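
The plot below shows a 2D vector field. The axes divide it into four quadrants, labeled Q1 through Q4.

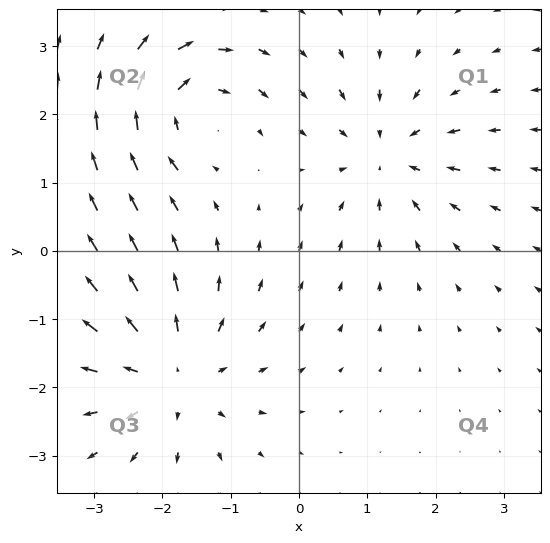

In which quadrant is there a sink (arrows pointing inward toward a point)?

The sink sits at approximately (1.3, 1.4), which lies in quadrant Q1. The divergence there is about -4, negative as expected for a sink.

Q1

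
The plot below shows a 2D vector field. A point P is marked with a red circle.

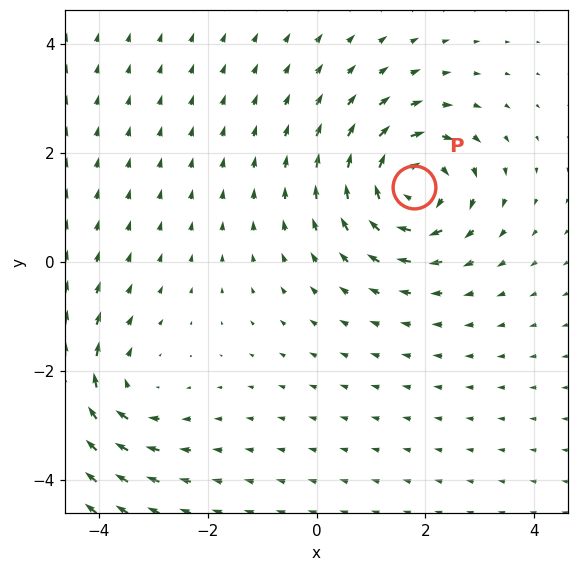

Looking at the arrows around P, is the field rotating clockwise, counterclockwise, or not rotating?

Near P at (1.8, 1.4) the arrows circulate clockwise. The curl (z-component) there is about -4; negative curl means clockwise rotation.

clockwise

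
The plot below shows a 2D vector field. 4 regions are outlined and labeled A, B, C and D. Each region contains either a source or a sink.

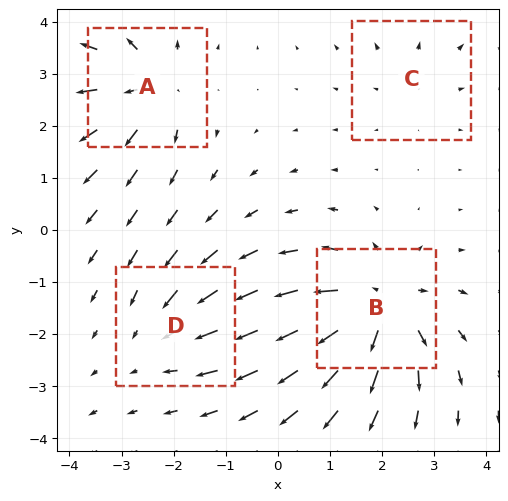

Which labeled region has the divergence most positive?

Divergence at each region's feature centre — A: about +5, B: about +7, C: about +2, D: about -4. Region B is most positive.

B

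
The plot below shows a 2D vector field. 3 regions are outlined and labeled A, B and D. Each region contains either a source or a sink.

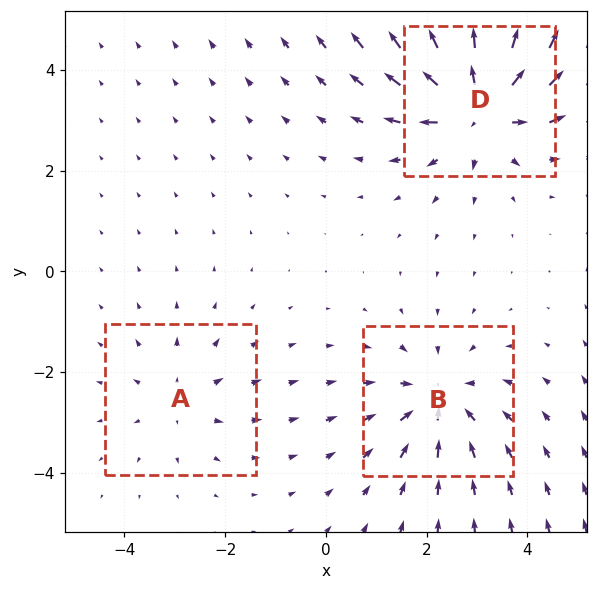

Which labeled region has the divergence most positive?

D

Divergence at each region's feature centre — A: about +2, B: about -3, D: about +5. Region D is most positive.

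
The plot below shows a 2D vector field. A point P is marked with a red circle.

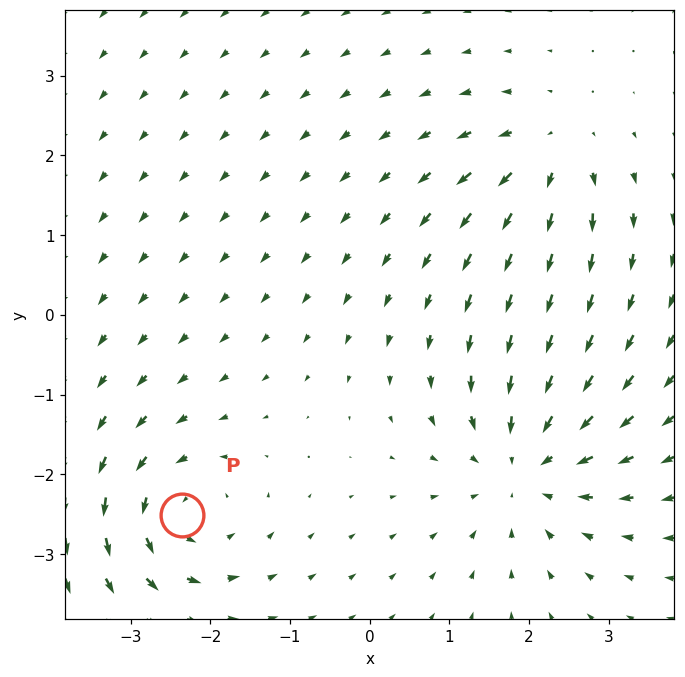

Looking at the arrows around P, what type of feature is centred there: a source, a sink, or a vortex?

At P (-2.3, -2.5) the arrows circulate counterclockwise. Divergence ≈0, curl about +4 — near-zero divergence with nonzero curl is a vortex.

vortex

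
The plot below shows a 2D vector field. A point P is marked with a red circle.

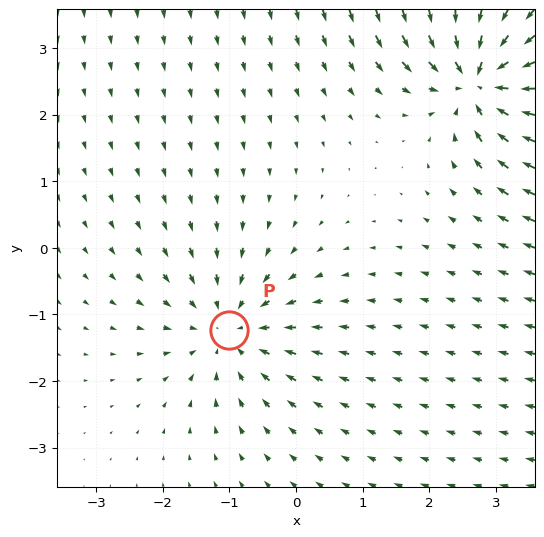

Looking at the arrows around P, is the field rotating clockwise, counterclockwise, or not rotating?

not rotating

Near P at (-1.0, -1.2) the arrows show no circulation. The curl there is ≈0.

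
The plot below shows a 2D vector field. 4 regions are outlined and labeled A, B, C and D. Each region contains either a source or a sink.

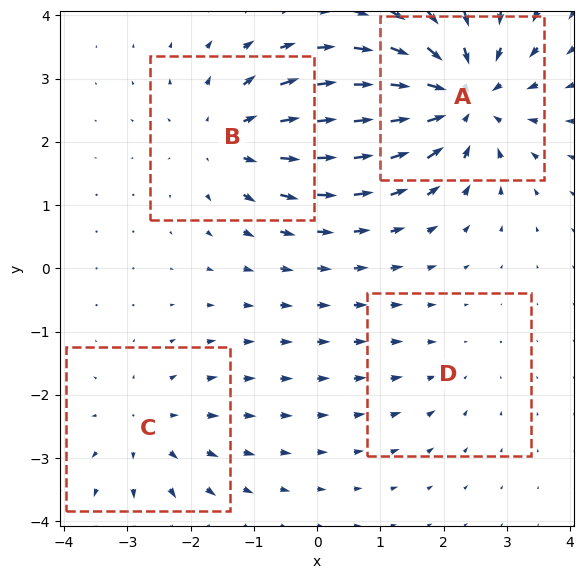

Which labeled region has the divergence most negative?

A

Divergence at each region's feature centre — A: about -7, B: about +4, C: about +3, D: about -2. Region A is most negative.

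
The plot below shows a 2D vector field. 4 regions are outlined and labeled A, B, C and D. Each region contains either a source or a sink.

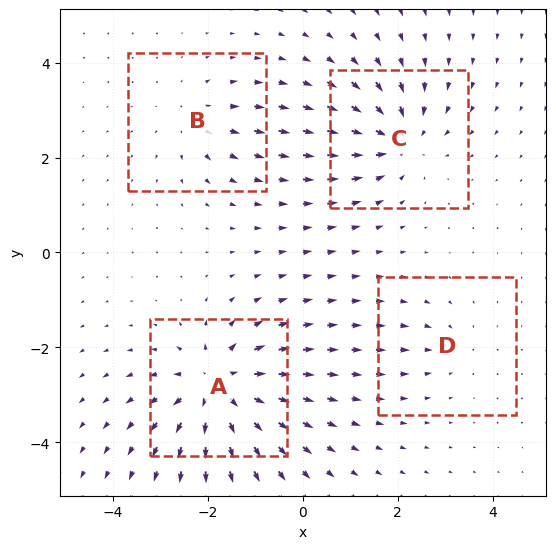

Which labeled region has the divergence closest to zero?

Divergence at each region's feature centre — A: about +7, B: about +3, C: about -5, D: about -2. Region D is closest to zero.

D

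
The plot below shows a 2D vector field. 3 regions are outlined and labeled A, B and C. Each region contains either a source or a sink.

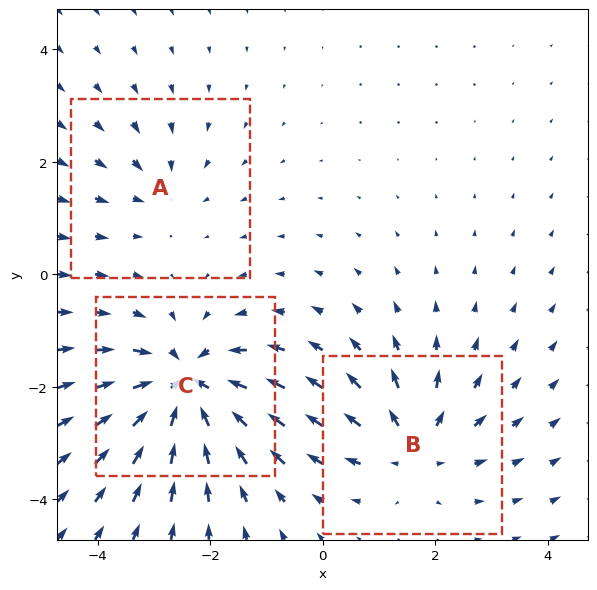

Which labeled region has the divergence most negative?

C

Divergence at each region's feature centre — A: about -2, B: about +3, C: about -5. Region C is most negative.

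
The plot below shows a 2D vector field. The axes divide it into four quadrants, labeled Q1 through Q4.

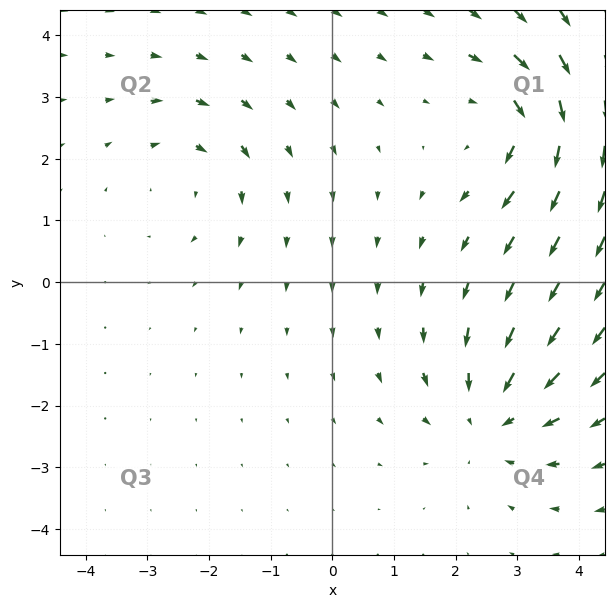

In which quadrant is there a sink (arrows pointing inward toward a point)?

Q4

The sink sits at approximately (2.6, -2.2), which lies in quadrant Q4. The divergence there is about -3, negative as expected for a sink.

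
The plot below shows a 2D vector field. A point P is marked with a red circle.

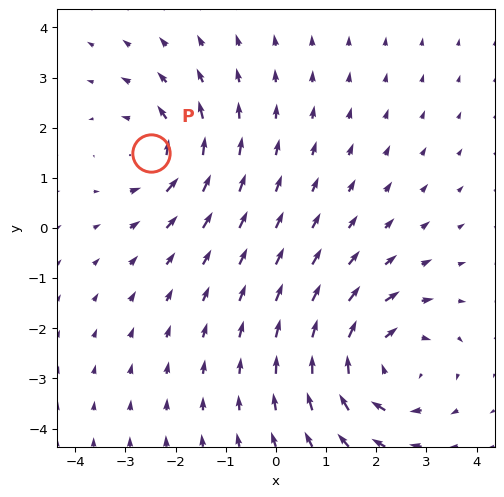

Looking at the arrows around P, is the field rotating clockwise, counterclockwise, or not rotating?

Near P at (-2.5, 1.5) the arrows circulate counterclockwise. The curl (z-component) there is about +4; positive curl means counterclockwise rotation.

counterclockwise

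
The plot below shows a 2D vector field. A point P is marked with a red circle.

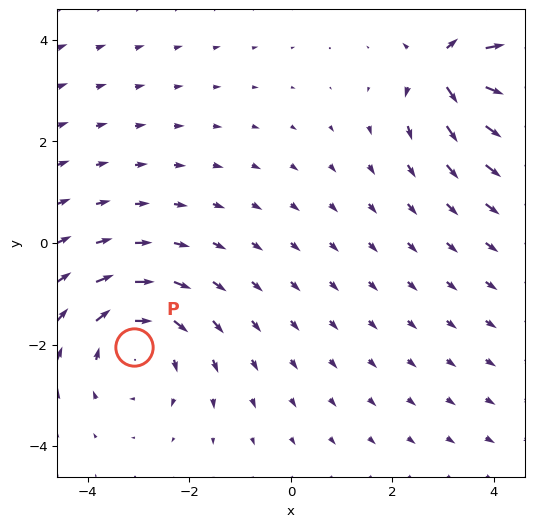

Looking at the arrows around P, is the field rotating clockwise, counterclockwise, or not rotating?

Near P at (-3.1, -2.1) the arrows circulate clockwise. The curl (z-component) there is about -3; negative curl means clockwise rotation.

clockwise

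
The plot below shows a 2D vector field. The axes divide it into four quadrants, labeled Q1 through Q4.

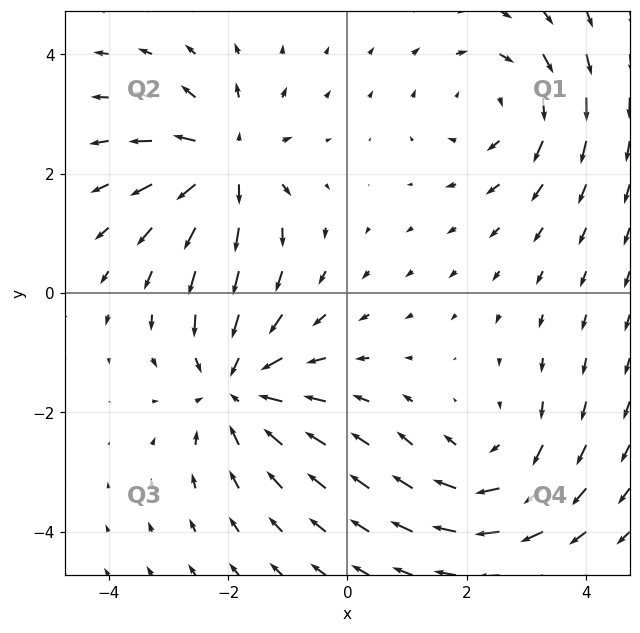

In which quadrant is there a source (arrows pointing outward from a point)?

Q2

The source sits at approximately (-2.0, 2.2), which lies in quadrant Q2. The divergence there is about +5, positive as expected for a source.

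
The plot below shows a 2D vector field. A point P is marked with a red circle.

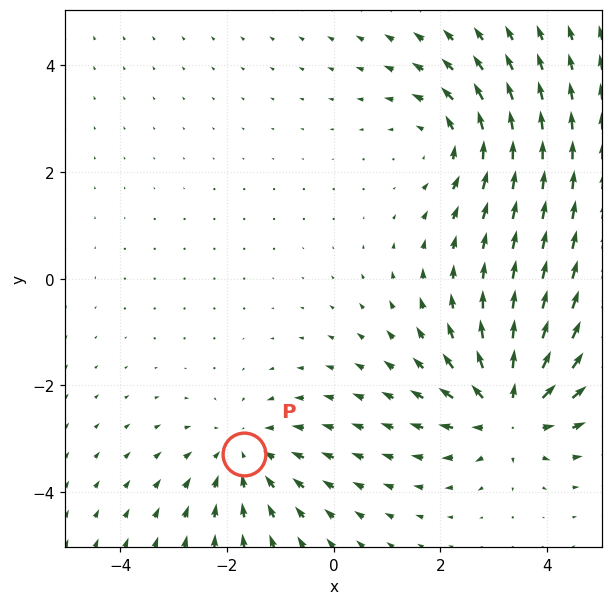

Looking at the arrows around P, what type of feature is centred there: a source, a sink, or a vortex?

At P (-1.7, -3.3) the arrows converge inward. Divergence about -3, curl ≈0 — negative divergence with near-zero curl is a sink.

sink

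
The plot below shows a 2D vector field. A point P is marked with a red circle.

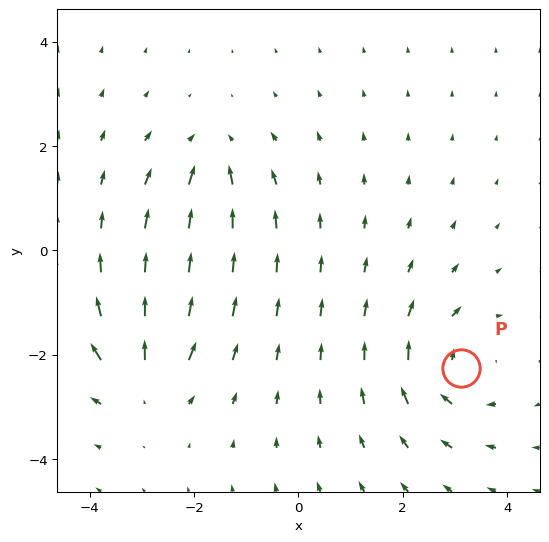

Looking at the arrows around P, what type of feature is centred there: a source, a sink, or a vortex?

vortex

At P (3.1, -2.3) the arrows circulate clockwise. Divergence ≈0, curl about -4 — near-zero divergence with nonzero curl is a vortex.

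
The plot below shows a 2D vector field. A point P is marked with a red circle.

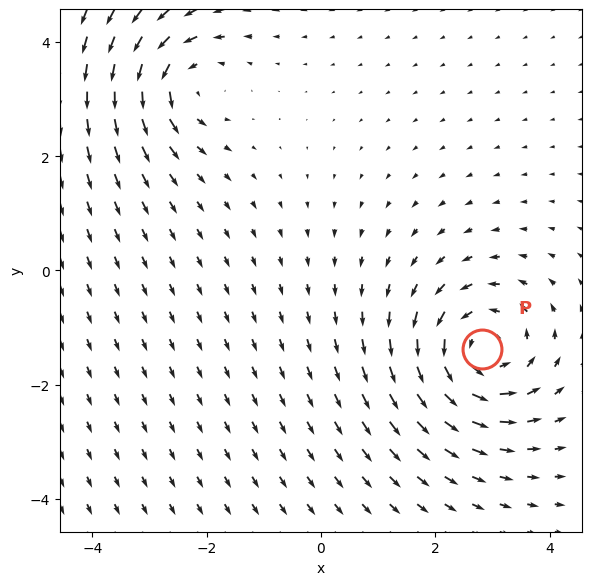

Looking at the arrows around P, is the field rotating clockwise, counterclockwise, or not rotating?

counterclockwise

Near P at (2.8, -1.4) the arrows circulate counterclockwise. The curl (z-component) there is about +4; positive curl means counterclockwise rotation.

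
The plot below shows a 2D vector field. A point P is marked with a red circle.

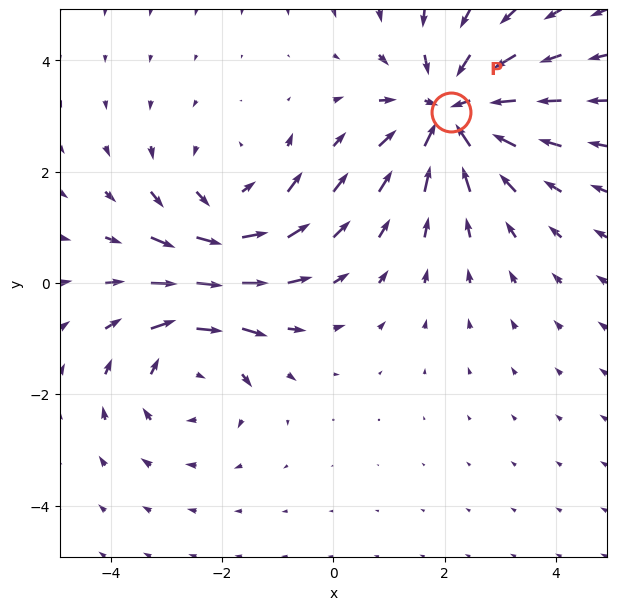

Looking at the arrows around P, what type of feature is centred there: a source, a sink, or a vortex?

sink

At P (2.1, 3.1) the arrows converge inward. Divergence about -4, curl ≈0 — negative divergence with near-zero curl is a sink.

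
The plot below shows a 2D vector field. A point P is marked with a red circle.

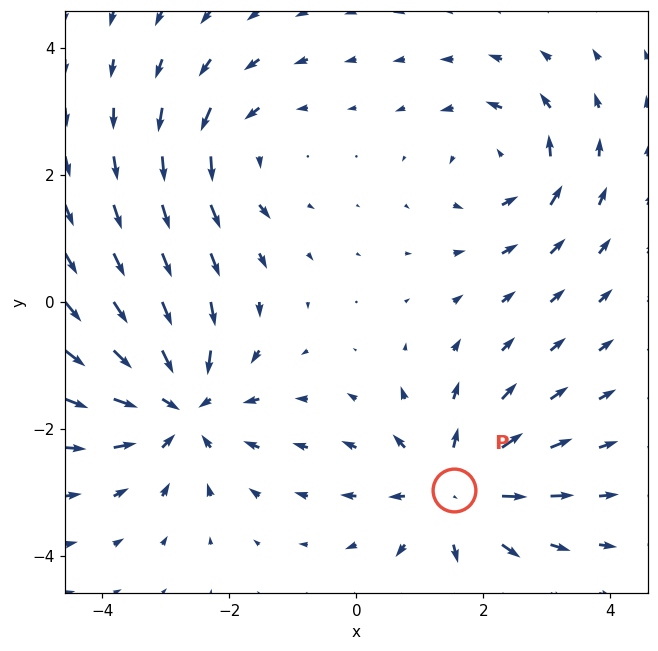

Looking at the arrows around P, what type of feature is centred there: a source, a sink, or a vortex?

At P (1.5, -3.0) the arrows spread outward. Divergence about +4, curl ≈0 — positive divergence with near-zero curl is a source.

source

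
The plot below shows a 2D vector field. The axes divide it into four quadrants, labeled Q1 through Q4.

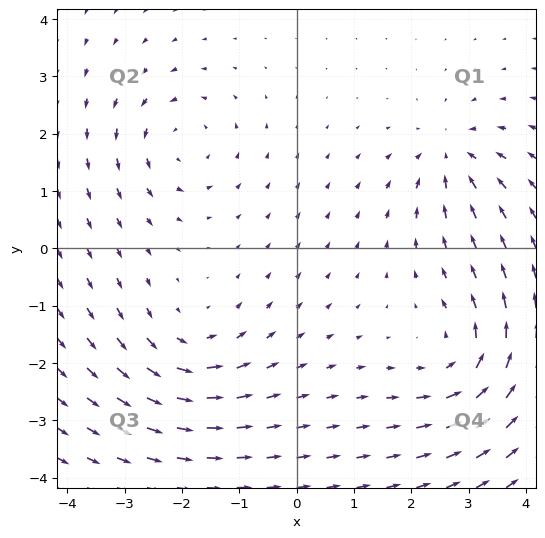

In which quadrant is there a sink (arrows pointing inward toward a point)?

The sink sits at approximately (2.7, 1.6), which lies in quadrant Q1. The divergence there is about -4, negative as expected for a sink.

Q1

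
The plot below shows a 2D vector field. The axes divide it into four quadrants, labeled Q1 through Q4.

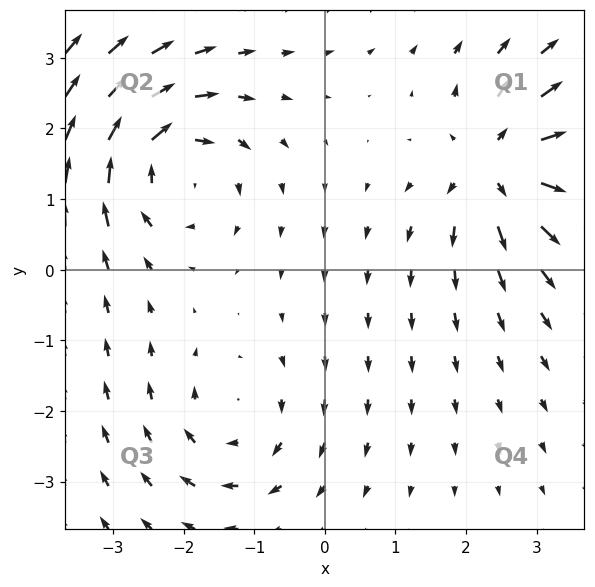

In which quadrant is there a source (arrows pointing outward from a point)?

The source sits at approximately (2.5, 1.5), which lies in quadrant Q1. The divergence there is about +5, positive as expected for a source.

Q1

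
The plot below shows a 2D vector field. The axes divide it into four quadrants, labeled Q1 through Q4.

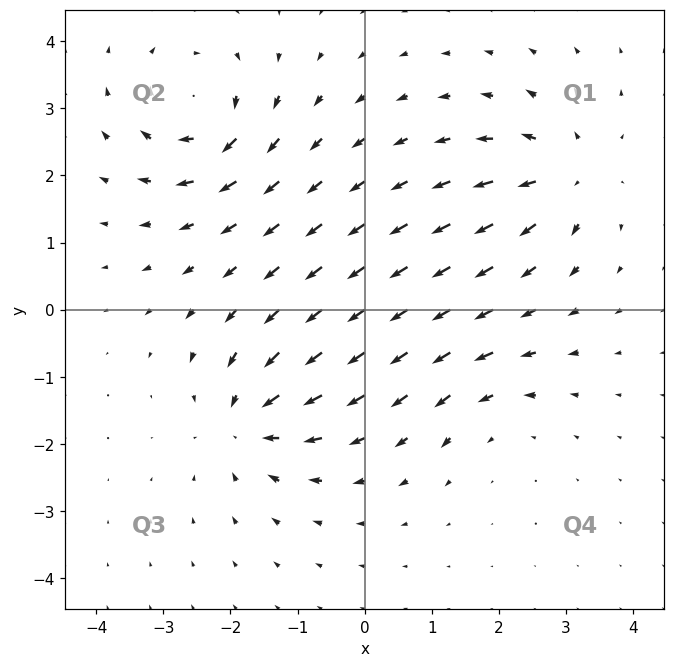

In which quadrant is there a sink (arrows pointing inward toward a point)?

The sink sits at approximately (-1.7, -1.7), which lies in quadrant Q3. The divergence there is about -6, negative as expected for a sink.

Q3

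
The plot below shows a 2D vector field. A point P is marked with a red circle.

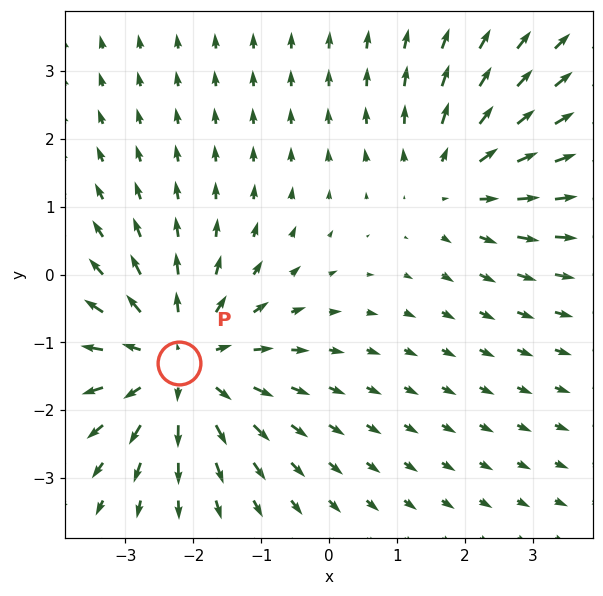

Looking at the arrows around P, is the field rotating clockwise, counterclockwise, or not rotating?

not rotating

Near P at (-2.2, -1.3) the arrows show no circulation. The curl there is ≈0.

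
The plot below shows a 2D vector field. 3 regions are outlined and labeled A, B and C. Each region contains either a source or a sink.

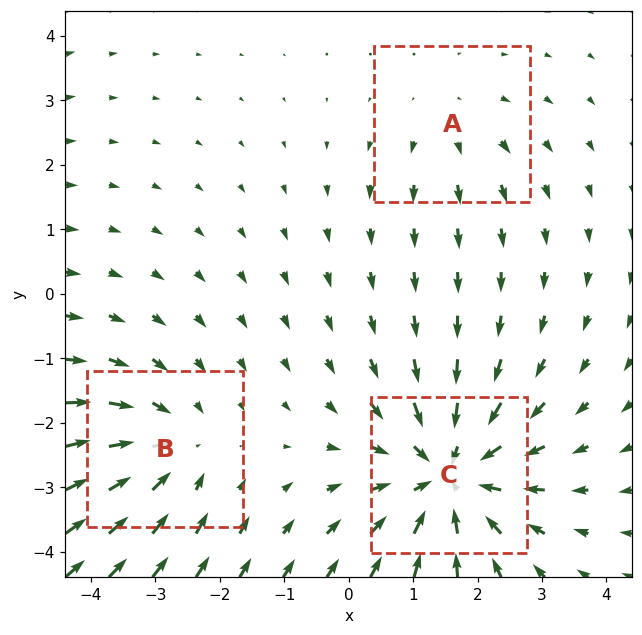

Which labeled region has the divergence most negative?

C

Divergence at each region's feature centre — A: about +2, B: about -3, C: about -5. Region C is most negative.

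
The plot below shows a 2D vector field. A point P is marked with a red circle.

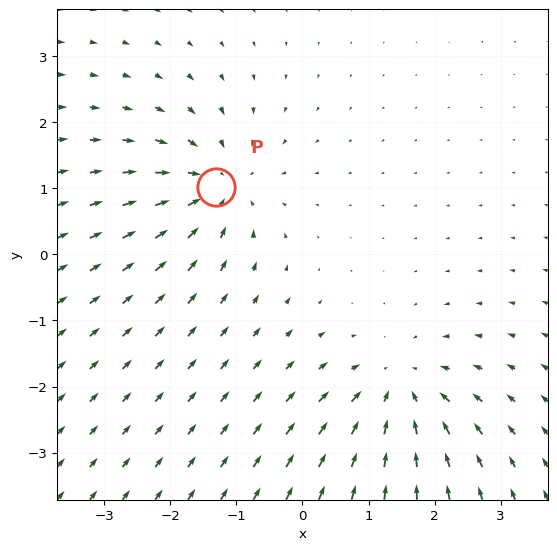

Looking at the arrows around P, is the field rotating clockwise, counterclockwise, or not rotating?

Near P at (-1.3, 1.0) the arrows show no circulation. The curl there is ≈0.

not rotating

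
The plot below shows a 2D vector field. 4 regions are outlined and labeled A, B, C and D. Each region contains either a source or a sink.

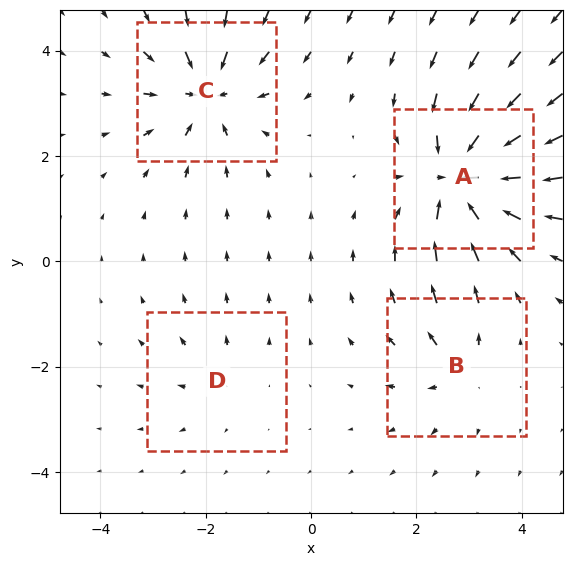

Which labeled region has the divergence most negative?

Divergence at each region's feature centre — A: about -8, B: about +4, C: about -6, D: about +2. Region A is most negative.

A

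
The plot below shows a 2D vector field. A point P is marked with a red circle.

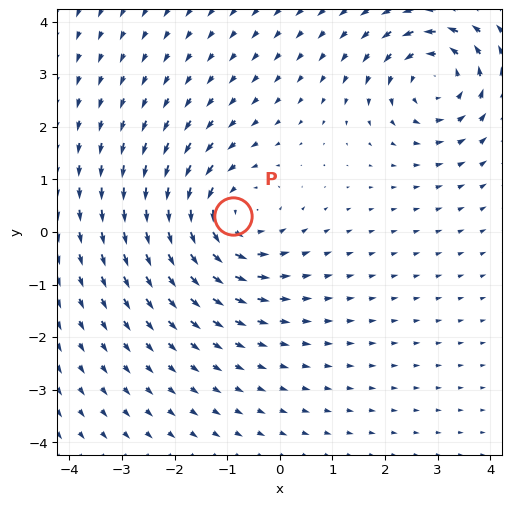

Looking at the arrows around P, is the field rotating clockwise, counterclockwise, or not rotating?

Near P at (-0.9, 0.3) the arrows circulate counterclockwise. The curl (z-component) there is about +3; positive curl means counterclockwise rotation.

counterclockwise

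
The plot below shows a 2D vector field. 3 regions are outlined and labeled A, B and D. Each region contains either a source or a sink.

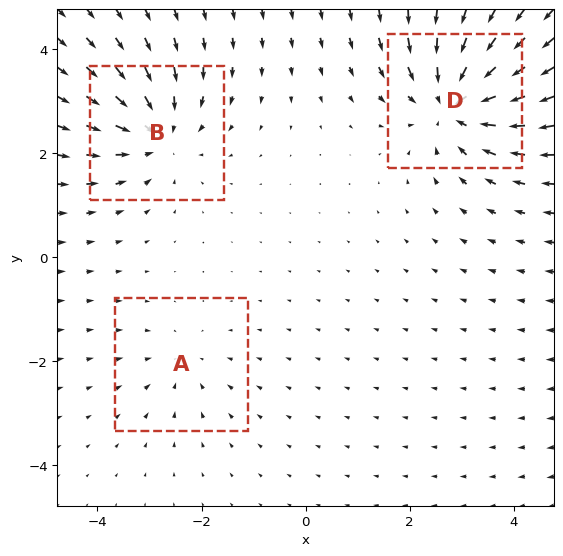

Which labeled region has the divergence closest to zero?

Divergence at each region's feature centre — A: about -2, B: about -4, D: about -5. Region A is closest to zero.

A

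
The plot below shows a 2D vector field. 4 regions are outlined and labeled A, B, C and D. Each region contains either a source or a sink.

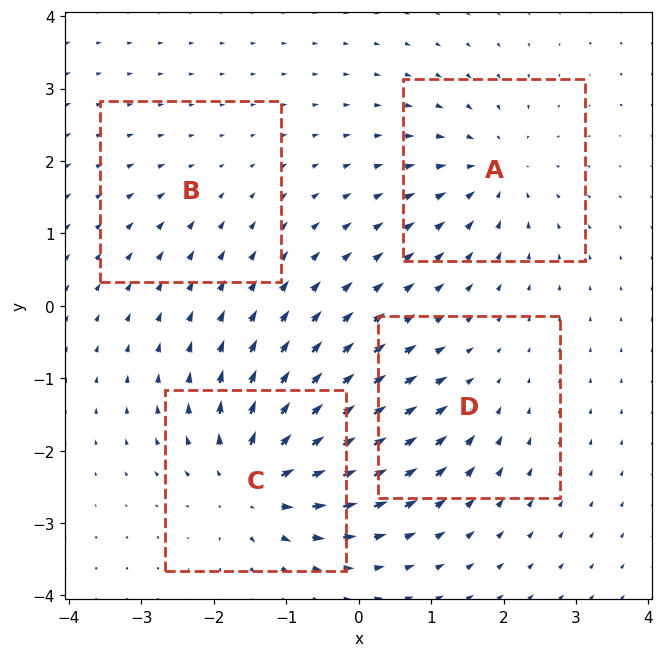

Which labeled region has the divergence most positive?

Divergence at each region's feature centre — A: about -6, B: about -2, C: about +8, D: about -3. Region C is most positive.

C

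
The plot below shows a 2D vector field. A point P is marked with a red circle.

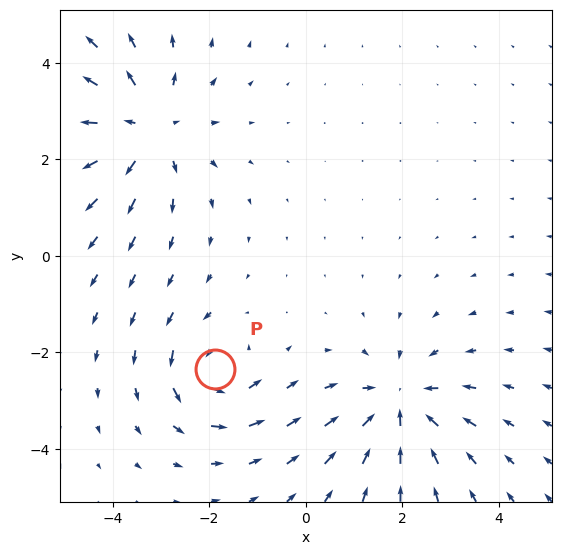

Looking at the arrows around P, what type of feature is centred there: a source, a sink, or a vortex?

At P (-1.9, -2.3) the arrows circulate counterclockwise. Divergence ≈0, curl about +4 — near-zero divergence with nonzero curl is a vortex.

vortex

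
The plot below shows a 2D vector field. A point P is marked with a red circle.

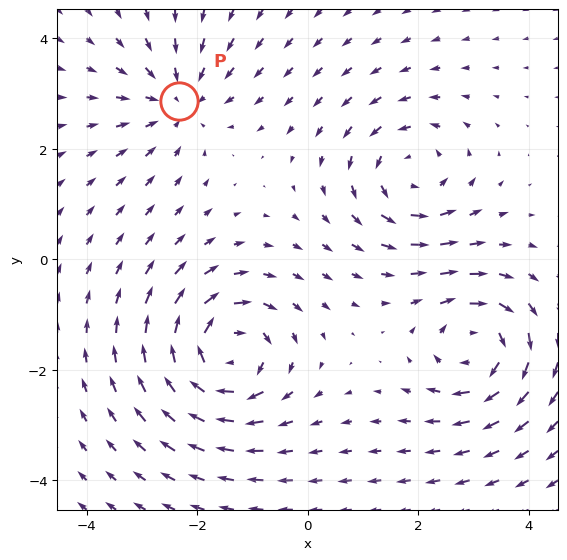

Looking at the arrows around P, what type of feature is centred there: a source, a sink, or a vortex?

sink

At P (-2.3, 2.9) the arrows converge inward. Divergence about -3, curl ≈0 — negative divergence with near-zero curl is a sink.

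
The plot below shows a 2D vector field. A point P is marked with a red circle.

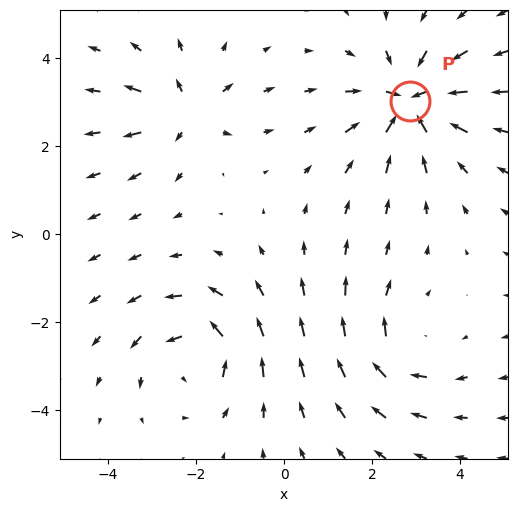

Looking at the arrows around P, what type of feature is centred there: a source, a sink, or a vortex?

At P (2.9, 3.0) the arrows converge inward. Divergence about -5, curl ≈0 — negative divergence with near-zero curl is a sink.

sink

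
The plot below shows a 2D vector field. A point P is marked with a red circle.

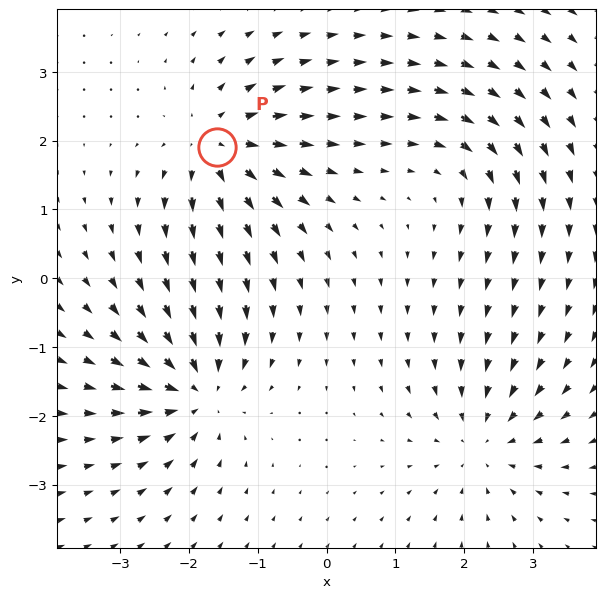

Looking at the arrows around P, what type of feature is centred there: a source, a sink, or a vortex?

At P (-1.6, 1.9) the arrows spread outward. Divergence about +6, curl ≈0 — positive divergence with near-zero curl is a source.

source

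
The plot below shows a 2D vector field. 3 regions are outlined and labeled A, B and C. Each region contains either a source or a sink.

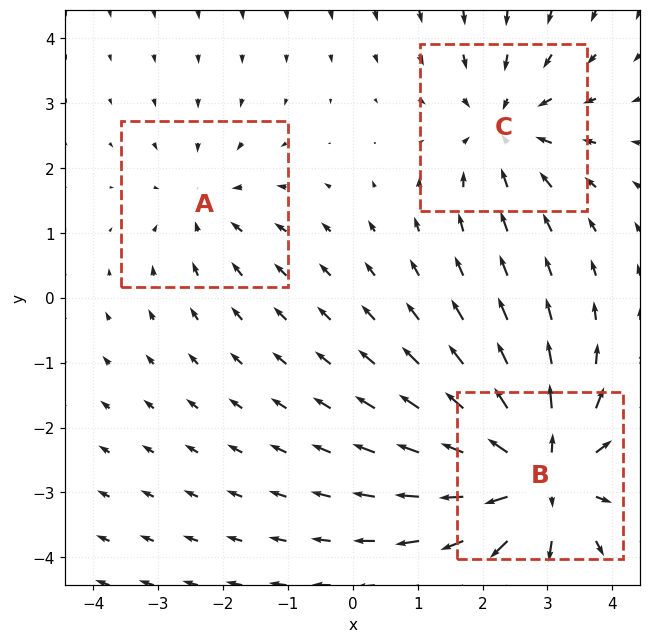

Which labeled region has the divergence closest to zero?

Divergence at each region's feature centre — A: about -2, B: about +5, C: about -3. Region A is closest to zero.

A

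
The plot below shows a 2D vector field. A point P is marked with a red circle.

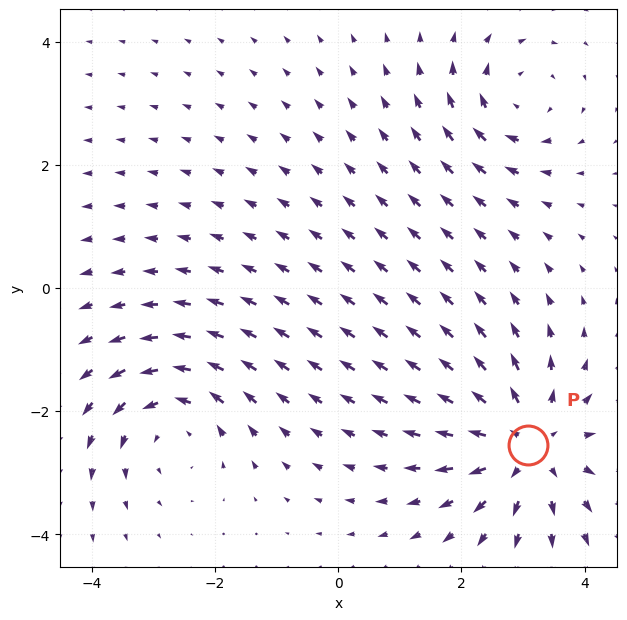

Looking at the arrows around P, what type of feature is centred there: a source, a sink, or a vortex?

At P (3.1, -2.5) the arrows spread outward. Divergence about +5, curl ≈0 — positive divergence with near-zero curl is a source.

source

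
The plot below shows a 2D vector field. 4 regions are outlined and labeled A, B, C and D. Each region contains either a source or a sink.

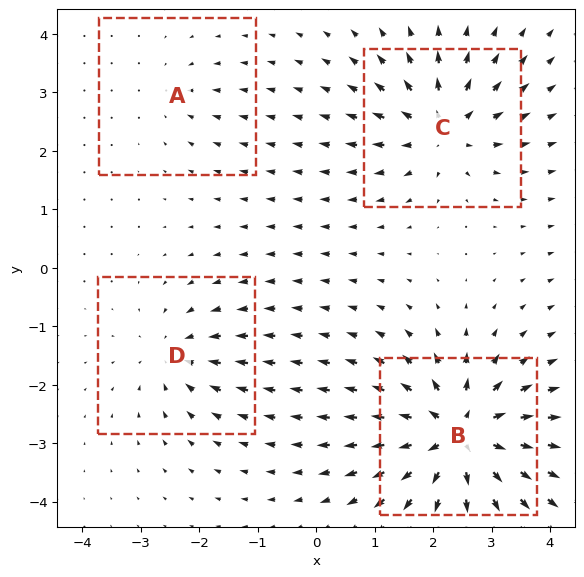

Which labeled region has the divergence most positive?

B

Divergence at each region's feature centre — A: about -3, B: about +9, C: about +6, D: about -4. Region B is most positive.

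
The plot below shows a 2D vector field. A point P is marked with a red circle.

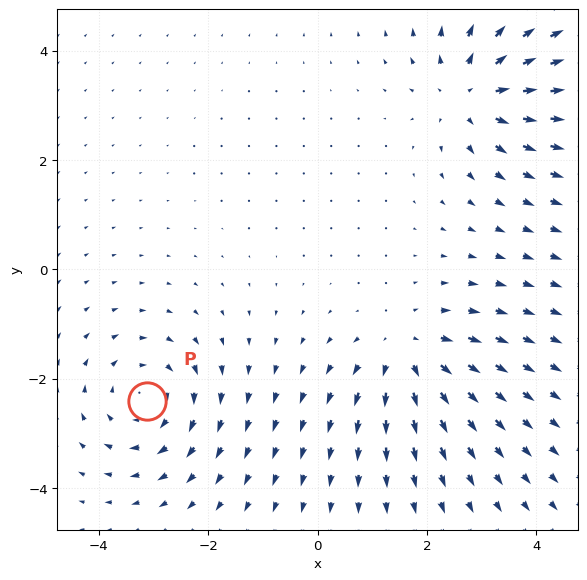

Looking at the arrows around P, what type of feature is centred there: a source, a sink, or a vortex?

vortex

At P (-3.1, -2.4) the arrows circulate clockwise. Divergence ≈0, curl about -5 — near-zero divergence with nonzero curl is a vortex.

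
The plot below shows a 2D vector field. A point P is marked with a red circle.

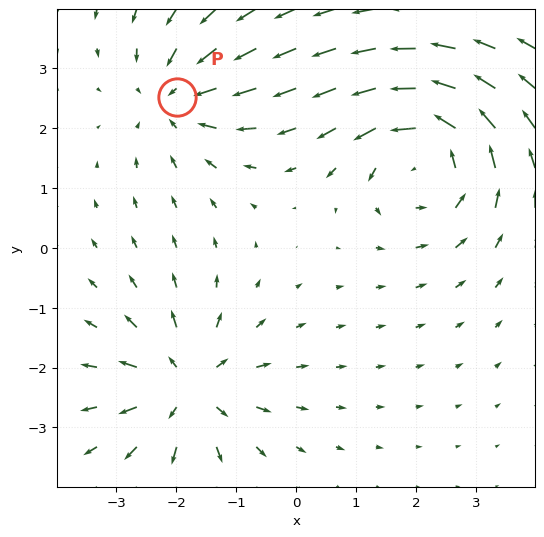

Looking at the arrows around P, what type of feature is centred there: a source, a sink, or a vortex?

At P (-2.0, 2.5) the arrows converge inward. Divergence about -3, curl ≈0 — negative divergence with near-zero curl is a sink.

sink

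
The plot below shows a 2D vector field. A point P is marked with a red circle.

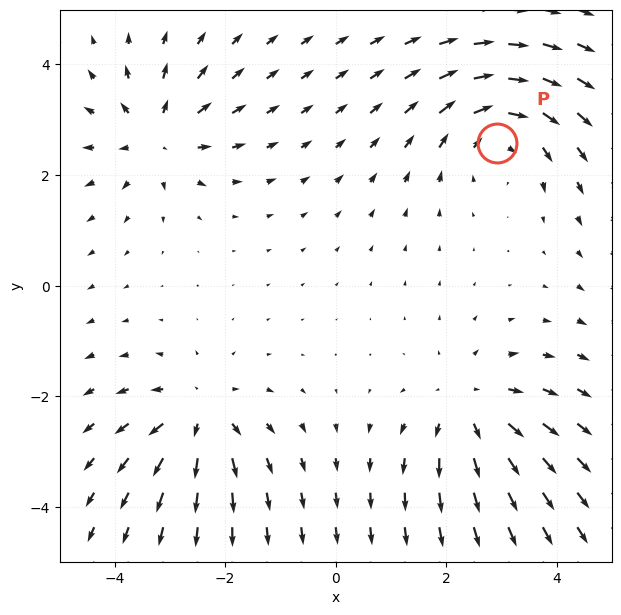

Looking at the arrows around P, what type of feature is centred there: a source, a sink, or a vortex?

vortex

At P (2.9, 2.6) the arrows circulate clockwise. Divergence ≈0, curl about -4 — near-zero divergence with nonzero curl is a vortex.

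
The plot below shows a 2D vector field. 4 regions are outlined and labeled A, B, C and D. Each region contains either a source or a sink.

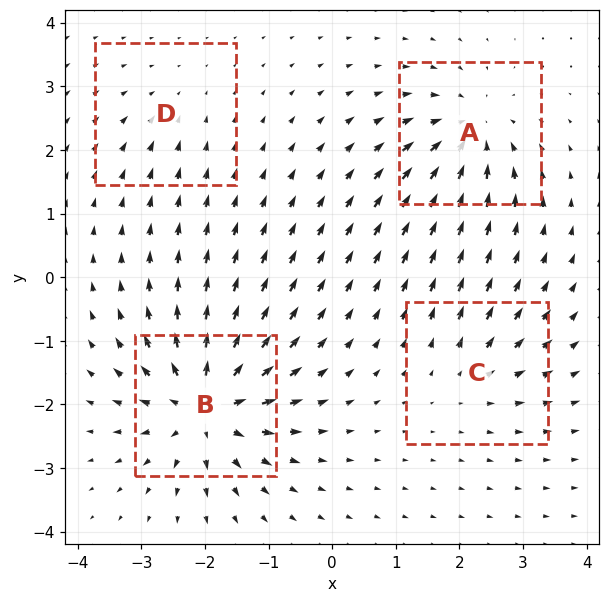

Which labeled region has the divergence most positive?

Divergence at each region's feature centre — A: about -6, B: about +9, C: about +4, D: about -2. Region B is most positive.

B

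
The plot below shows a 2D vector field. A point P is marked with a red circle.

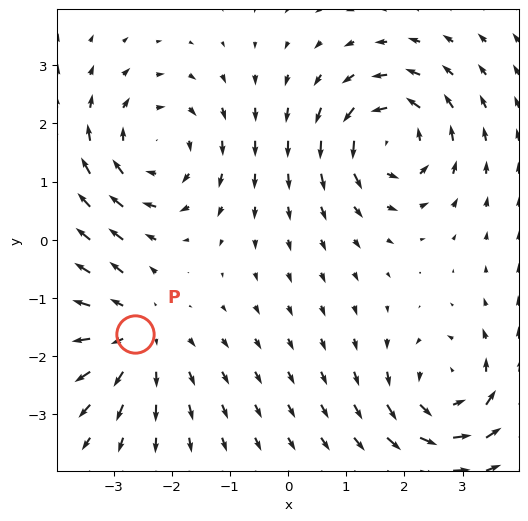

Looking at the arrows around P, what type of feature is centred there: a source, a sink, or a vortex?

source

At P (-2.6, -1.6) the arrows spread outward. Divergence about +3, curl ≈0 — positive divergence with near-zero curl is a source.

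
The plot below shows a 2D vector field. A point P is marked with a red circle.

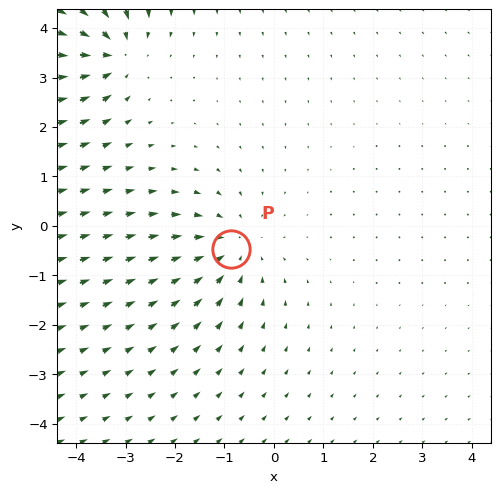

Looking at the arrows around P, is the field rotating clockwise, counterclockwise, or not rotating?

Near P at (-0.9, -0.5) the arrows show no circulation. The curl there is ≈0.

not rotating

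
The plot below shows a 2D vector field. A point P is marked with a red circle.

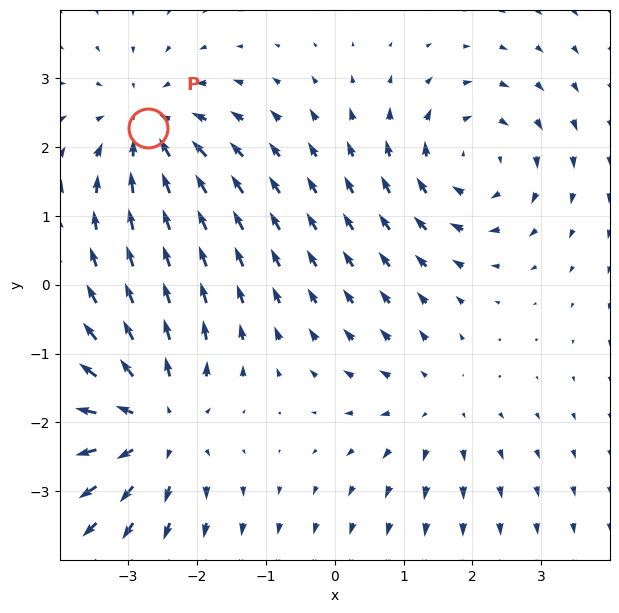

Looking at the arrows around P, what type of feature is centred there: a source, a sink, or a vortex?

sink

At P (-2.7, 2.3) the arrows converge inward. Divergence about -4, curl ≈0 — negative divergence with near-zero curl is a sink.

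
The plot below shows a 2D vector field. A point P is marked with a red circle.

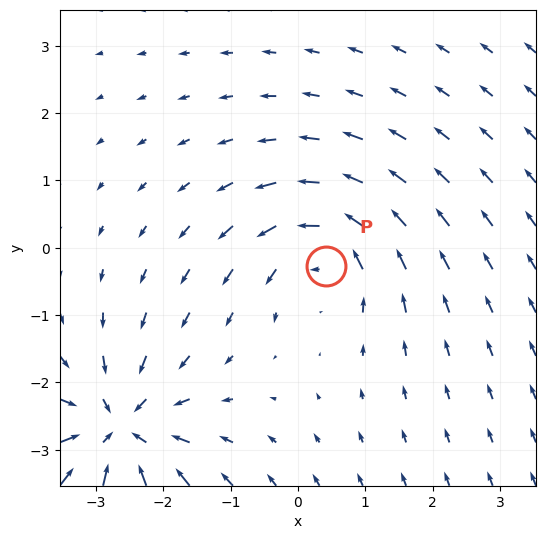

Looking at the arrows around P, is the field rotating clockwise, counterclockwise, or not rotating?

Near P at (0.4, -0.3) the arrows circulate counterclockwise. The curl (z-component) there is about +5; positive curl means counterclockwise rotation.

counterclockwise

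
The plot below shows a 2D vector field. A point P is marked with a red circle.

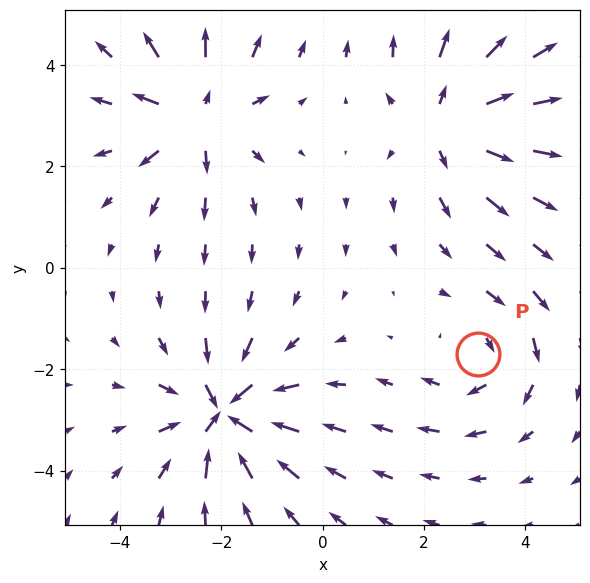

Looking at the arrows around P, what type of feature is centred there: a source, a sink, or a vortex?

vortex

At P (3.1, -1.7) the arrows circulate clockwise. Divergence ≈0, curl about -3 — near-zero divergence with nonzero curl is a vortex.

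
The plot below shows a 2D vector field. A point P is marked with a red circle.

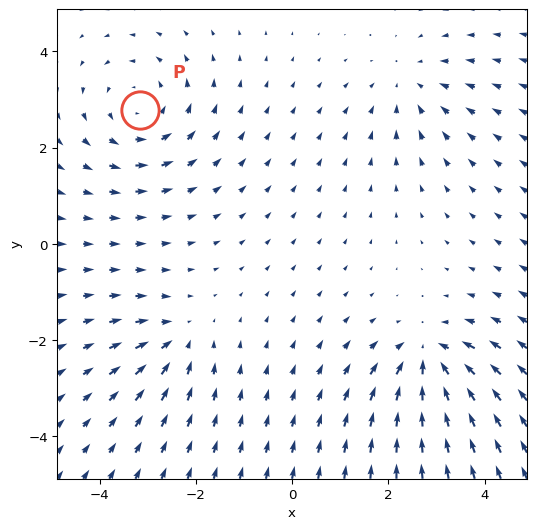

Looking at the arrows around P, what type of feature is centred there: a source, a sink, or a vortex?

At P (-3.2, 2.8) the arrows circulate counterclockwise. Divergence ≈0, curl about +4 — near-zero divergence with nonzero curl is a vortex.

vortex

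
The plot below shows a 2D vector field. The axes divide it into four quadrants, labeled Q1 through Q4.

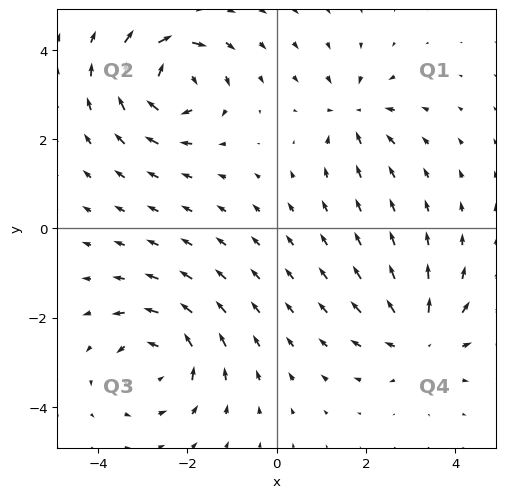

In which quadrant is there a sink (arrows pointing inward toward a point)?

The sink sits at approximately (1.7, 2.6), which lies in quadrant Q1. The divergence there is about -4, negative as expected for a sink.

Q1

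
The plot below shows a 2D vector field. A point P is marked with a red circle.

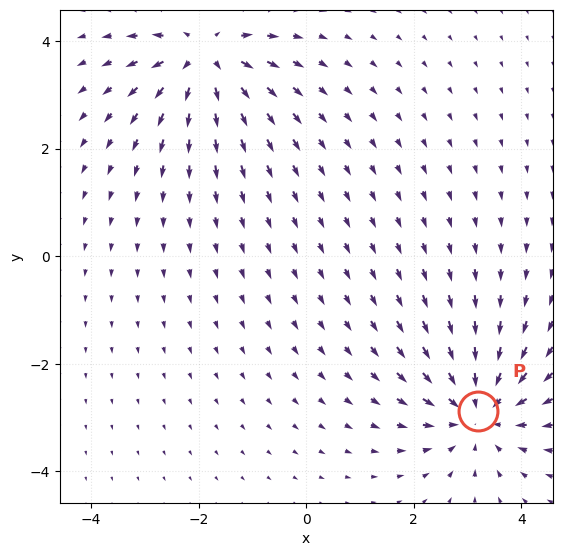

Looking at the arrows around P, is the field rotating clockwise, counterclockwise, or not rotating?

not rotating

Near P at (3.2, -2.9) the arrows show no circulation. The curl there is ≈0.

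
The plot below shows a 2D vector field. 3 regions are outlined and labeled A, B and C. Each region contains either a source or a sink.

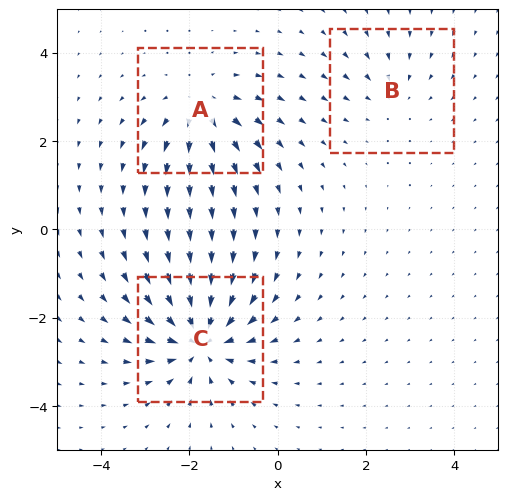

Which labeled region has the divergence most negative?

C

Divergence at each region's feature centre — A: about +4, B: about -2, C: about -5. Region C is most negative.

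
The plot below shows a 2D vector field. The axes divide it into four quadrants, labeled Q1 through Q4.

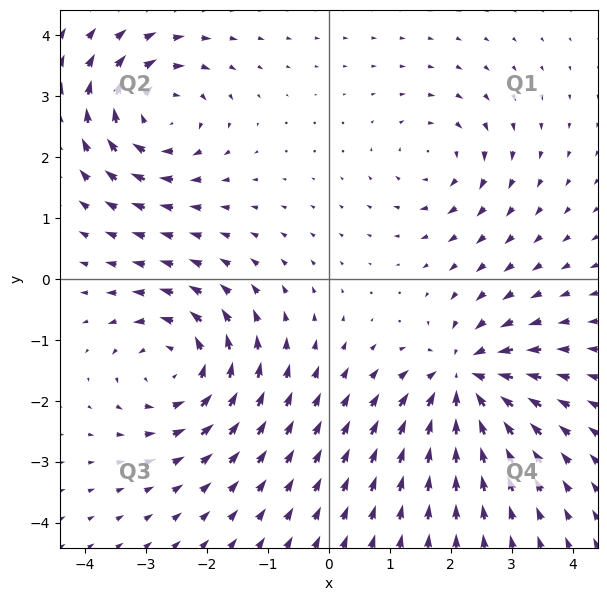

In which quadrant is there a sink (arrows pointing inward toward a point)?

Q4

The sink sits at approximately (2.2, -1.7), which lies in quadrant Q4. The divergence there is about -6, negative as expected for a sink.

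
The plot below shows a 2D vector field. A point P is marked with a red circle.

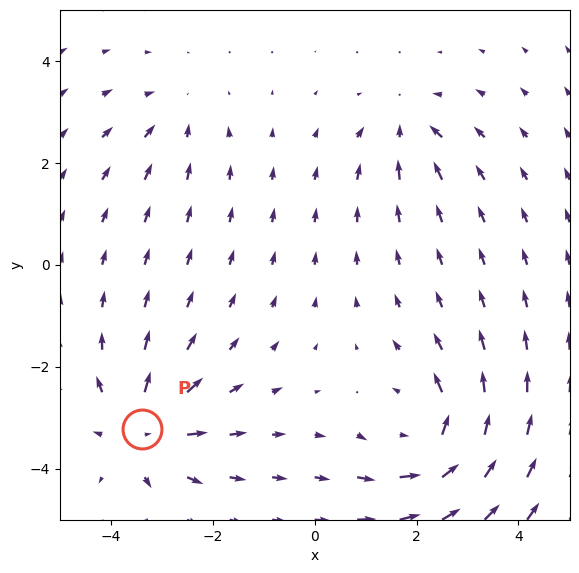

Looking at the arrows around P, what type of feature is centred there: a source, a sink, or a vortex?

At P (-3.4, -3.2) the arrows spread outward. Divergence about +5, curl ≈0 — positive divergence with near-zero curl is a source.

source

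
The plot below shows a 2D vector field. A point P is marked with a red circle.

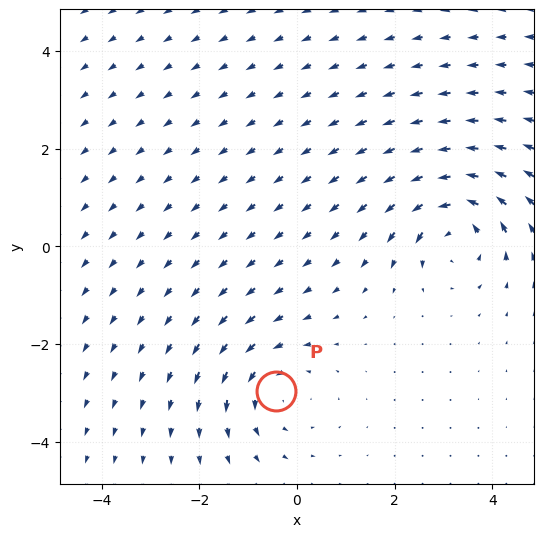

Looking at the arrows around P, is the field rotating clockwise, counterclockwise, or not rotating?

counterclockwise

Near P at (-0.4, -3.0) the arrows circulate counterclockwise. The curl (z-component) there is about +2; positive curl means counterclockwise rotation.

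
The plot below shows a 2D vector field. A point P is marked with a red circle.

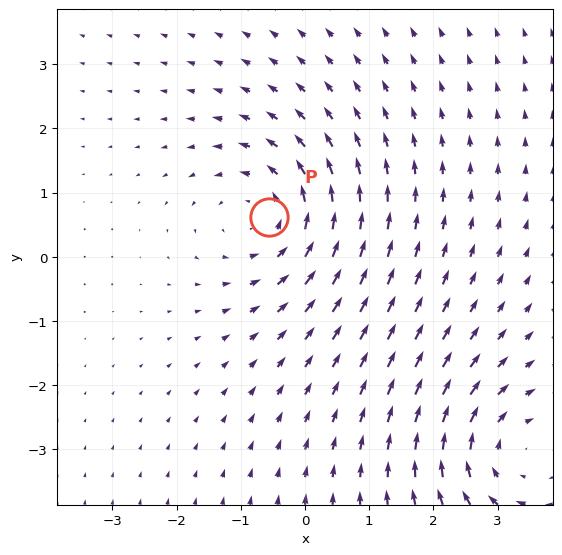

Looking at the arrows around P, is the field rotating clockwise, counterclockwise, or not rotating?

Near P at (-0.6, 0.6) the arrows circulate counterclockwise. The curl (z-component) there is about +3; positive curl means counterclockwise rotation.

counterclockwise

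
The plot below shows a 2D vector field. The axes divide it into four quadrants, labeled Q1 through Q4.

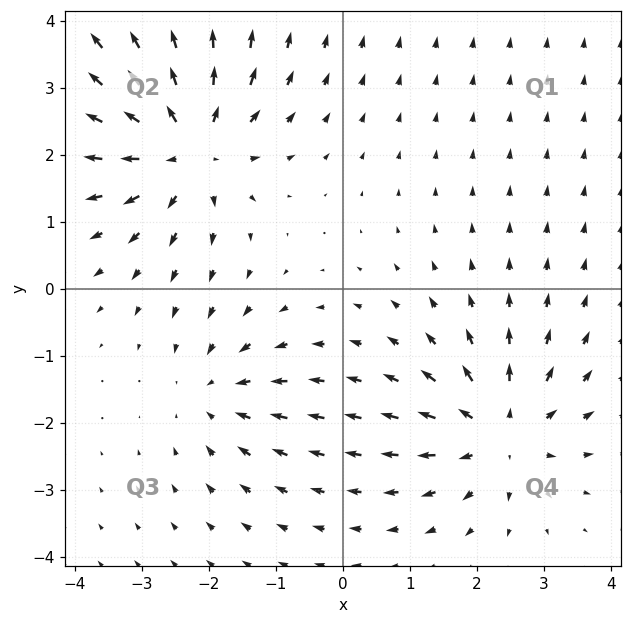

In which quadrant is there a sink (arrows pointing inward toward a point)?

The sink sits at approximately (-1.9, -1.6), which lies in quadrant Q3. The divergence there is about -3, negative as expected for a sink.

Q3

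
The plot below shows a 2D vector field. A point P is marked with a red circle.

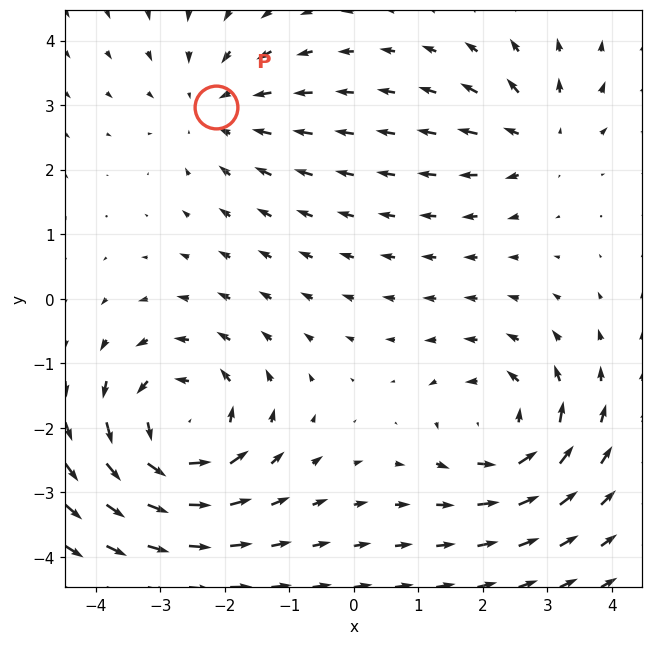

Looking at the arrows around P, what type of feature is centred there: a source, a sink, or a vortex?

sink

At P (-2.1, 3.0) the arrows converge inward. Divergence about -3, curl ≈0 — negative divergence with near-zero curl is a sink.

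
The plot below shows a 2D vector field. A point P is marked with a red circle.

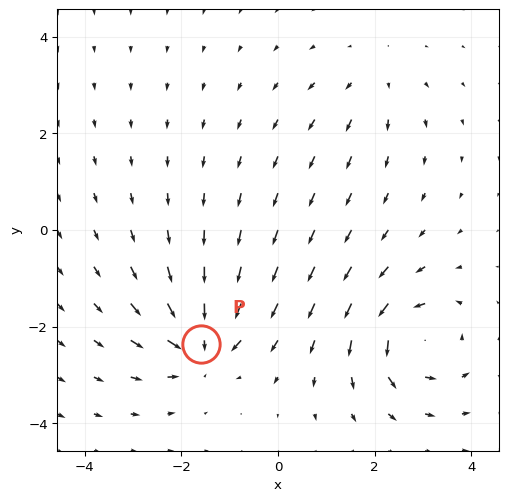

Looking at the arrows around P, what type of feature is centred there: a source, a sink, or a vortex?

sink

At P (-1.6, -2.3) the arrows converge inward. Divergence about -7, curl ≈0 — negative divergence with near-zero curl is a sink.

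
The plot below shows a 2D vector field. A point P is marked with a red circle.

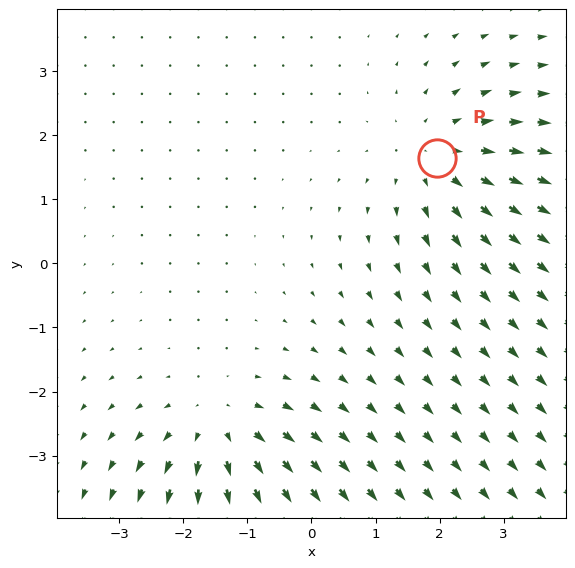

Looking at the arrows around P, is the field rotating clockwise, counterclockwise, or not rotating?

not rotating

Near P at (2.0, 1.6) the arrows show no circulation. The curl there is ≈0.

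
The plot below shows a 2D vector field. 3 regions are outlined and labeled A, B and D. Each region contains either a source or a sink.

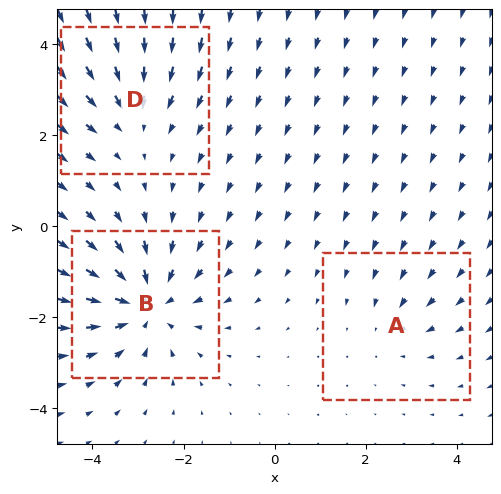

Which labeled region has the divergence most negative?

Divergence at each region's feature centre — A: about -2, B: about -5, D: about -3. Region B is most negative.

B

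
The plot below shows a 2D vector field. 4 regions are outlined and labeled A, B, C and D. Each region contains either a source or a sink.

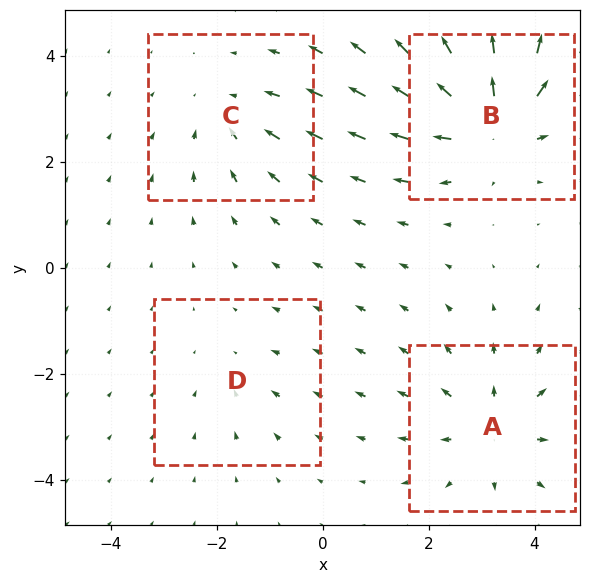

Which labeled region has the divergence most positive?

B

Divergence at each region's feature centre — A: about +4, B: about +6, C: about -3, D: about -2. Region B is most positive.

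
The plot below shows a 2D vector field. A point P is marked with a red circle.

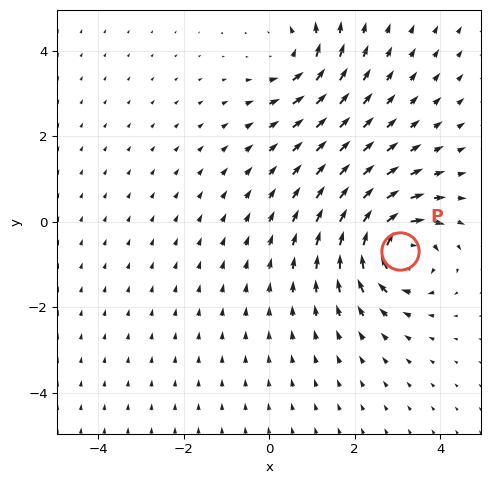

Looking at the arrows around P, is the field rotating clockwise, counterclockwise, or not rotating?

clockwise

Near P at (3.1, -0.7) the arrows circulate clockwise. The curl (z-component) there is about -7; negative curl means clockwise rotation.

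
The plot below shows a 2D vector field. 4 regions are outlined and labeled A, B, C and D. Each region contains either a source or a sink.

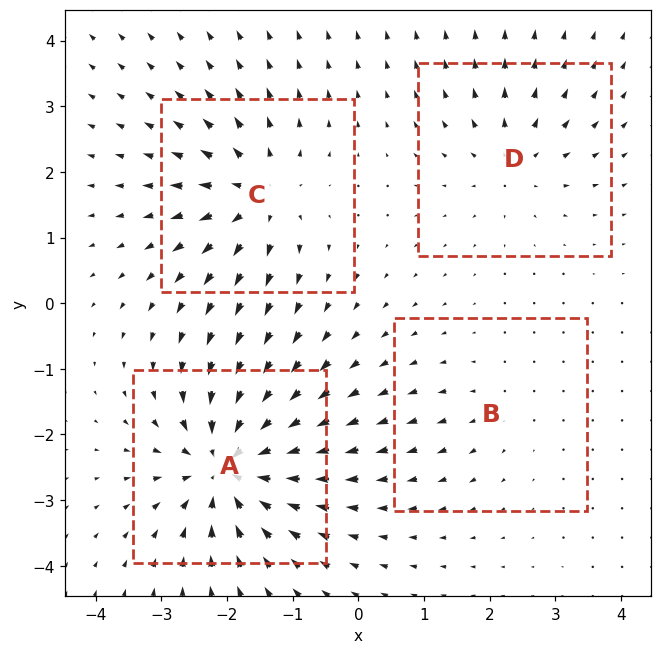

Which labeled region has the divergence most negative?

A

Divergence at each region's feature centre — A: about -9, B: about +2, C: about +6, D: about +4. Region A is most negative.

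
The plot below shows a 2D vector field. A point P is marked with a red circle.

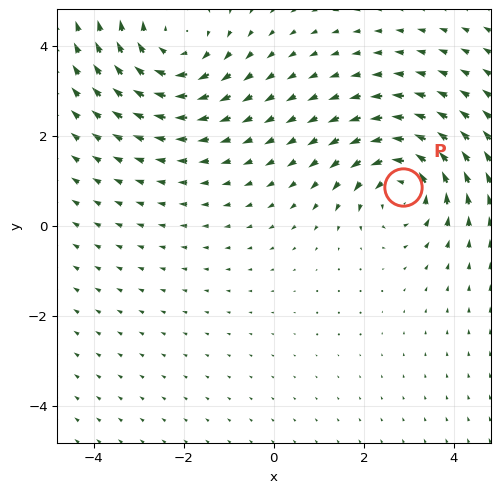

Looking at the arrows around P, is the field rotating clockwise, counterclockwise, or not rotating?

counterclockwise

Near P at (2.9, 0.9) the arrows circulate counterclockwise. The curl (z-component) there is about +5; positive curl means counterclockwise rotation.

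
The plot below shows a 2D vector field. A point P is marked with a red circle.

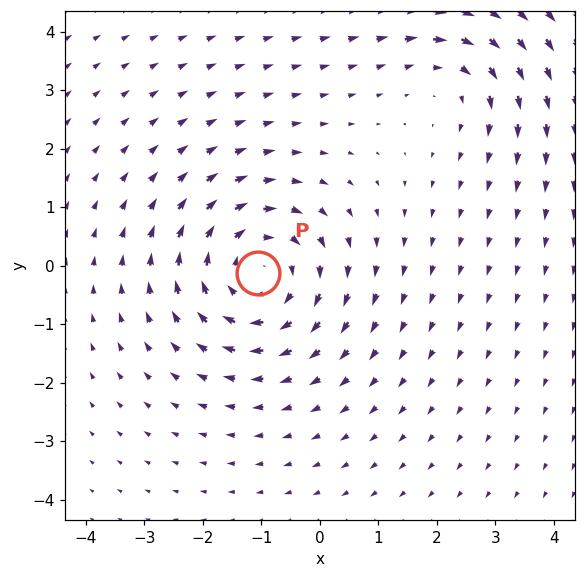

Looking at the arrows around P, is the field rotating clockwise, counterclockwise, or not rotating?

clockwise

Near P at (-1.1, -0.1) the arrows circulate clockwise. The curl (z-component) there is about -4; negative curl means clockwise rotation.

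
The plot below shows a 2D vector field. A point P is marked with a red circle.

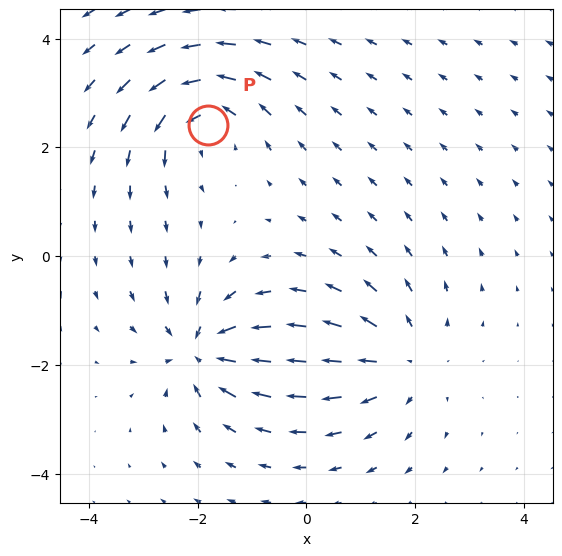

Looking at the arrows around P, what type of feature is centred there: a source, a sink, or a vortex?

At P (-1.8, 2.4) the arrows circulate counterclockwise. Divergence ≈0, curl about +5 — near-zero divergence with nonzero curl is a vortex.

vortex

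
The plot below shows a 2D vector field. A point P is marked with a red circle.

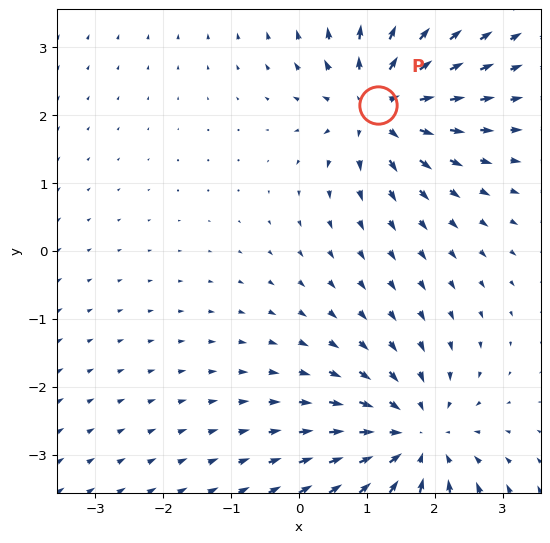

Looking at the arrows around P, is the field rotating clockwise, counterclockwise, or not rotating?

not rotating

Near P at (1.2, 2.1) the arrows show no circulation. The curl there is ≈0.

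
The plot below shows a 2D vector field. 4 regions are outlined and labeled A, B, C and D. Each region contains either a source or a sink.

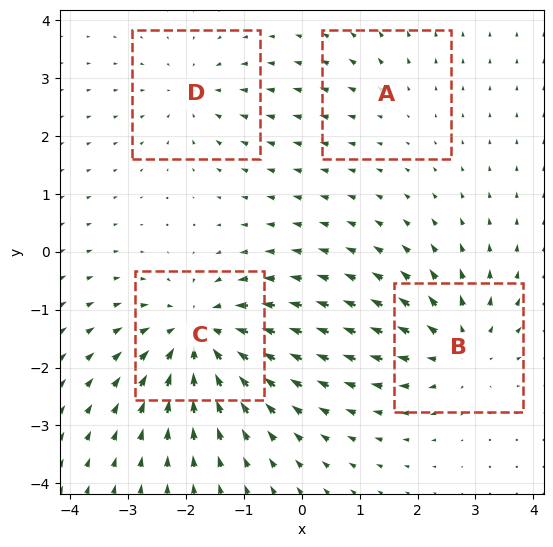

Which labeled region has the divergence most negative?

Divergence at each region's feature centre — A: about +2, B: about +5, C: about -7, D: about -3. Region C is most negative.

C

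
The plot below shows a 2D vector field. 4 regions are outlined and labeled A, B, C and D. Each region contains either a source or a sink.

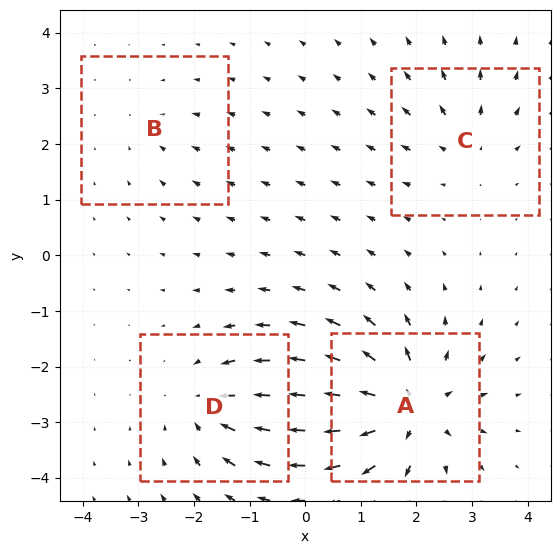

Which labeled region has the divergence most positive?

Divergence at each region's feature centre — A: about +8, B: about -2, C: about +4, D: about -5. Region A is most positive.

A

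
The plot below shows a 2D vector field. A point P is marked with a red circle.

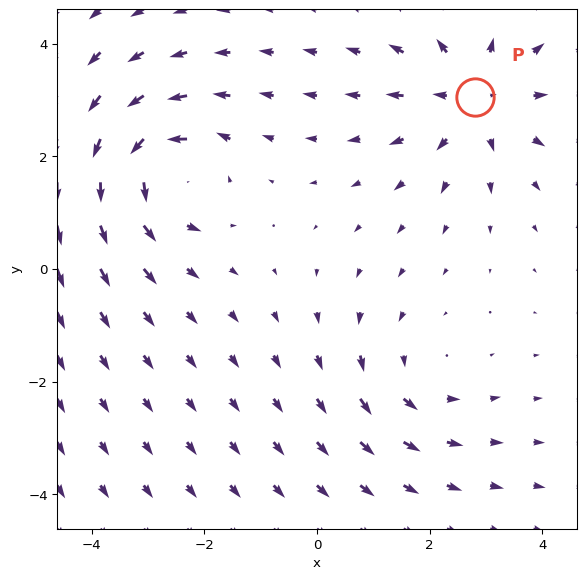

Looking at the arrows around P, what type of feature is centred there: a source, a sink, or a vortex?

At P (2.8, 3.0) the arrows spread outward. Divergence about +4, curl ≈0 — positive divergence with near-zero curl is a source.

source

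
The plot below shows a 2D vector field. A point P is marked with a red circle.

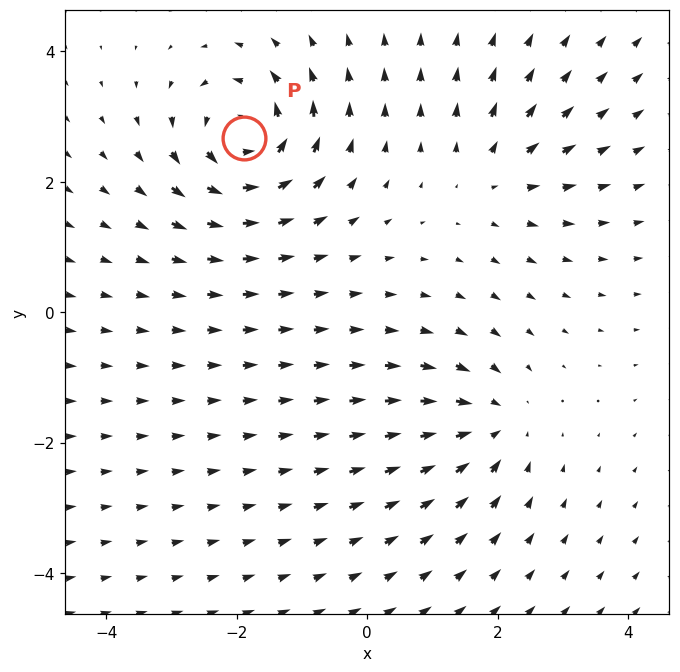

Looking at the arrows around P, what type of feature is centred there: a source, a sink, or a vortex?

At P (-1.9, 2.7) the arrows circulate counterclockwise. Divergence ≈0, curl about +5 — near-zero divergence with nonzero curl is a vortex.

vortex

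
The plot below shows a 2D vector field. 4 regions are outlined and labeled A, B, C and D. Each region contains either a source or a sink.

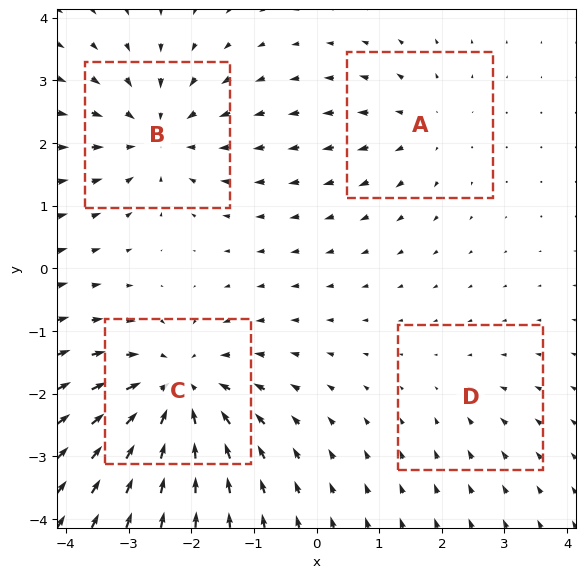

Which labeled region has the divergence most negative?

Divergence at each region's feature centre — A: about +3, B: about -5, C: about -7, D: about -2. Region C is most negative.

C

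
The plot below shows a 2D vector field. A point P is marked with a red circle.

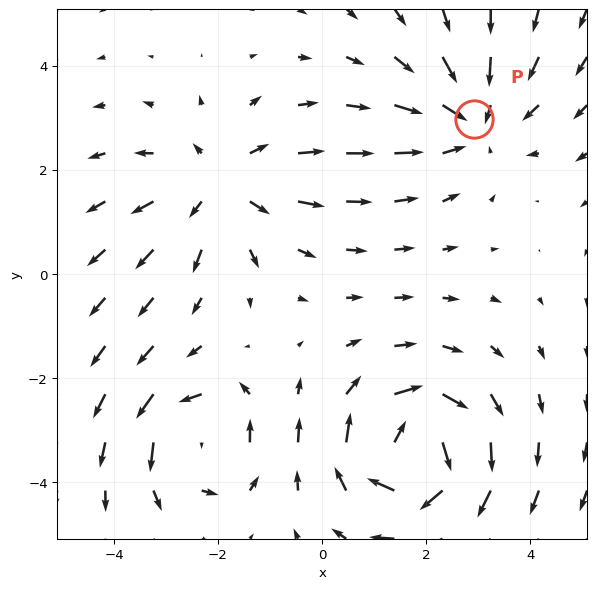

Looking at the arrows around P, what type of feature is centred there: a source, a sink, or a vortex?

sink

At P (2.9, 3.0) the arrows converge inward. Divergence about -3, curl ≈0 — negative divergence with near-zero curl is a sink.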